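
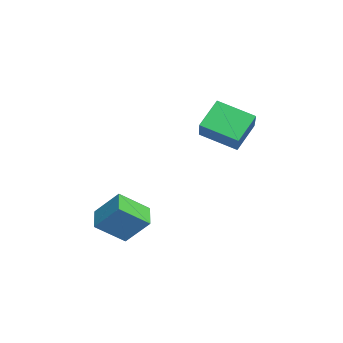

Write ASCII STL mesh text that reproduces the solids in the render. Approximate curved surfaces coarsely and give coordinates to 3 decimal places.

solid 
facet normal -0.956 0.041 0.289
outer loop
vertex 2.223 -3.047 -0.963
vertex 1.956 -1.659 -2.045
vertex 1.79 -4.128 -2.242
endloop
endfacet
facet normal 0.150 -0.780 0.608
outer loop
vertex 3.024 -4.181 -2.615
vertex 2.223 -3.047 -0.963
vertex 1.79 -4.128 -2.242
endloop
endfacet
facet normal -0.957 0.041 0.289
outer loop
vertex 1.79 -4.128 -2.242
vertex 1.956 -1.659 -2.045
vertex 1.523 -2.74 -3.325
endloop
endfacet
facet normal -0.250 -0.625 -0.739
outer loop
vertex 1.523 -2.74 -3.325
vertex 3.024 -4.181 -2.615
vertex 1.79 -4.128 -2.242
endloop
endfacet
facet normal 0.250 0.625 0.740
outer loop
vertex 2.223 -3.047 -0.963
vertex 3.19 -1.712 -2.418
vertex 1.956 -1.659 -2.045
endloop
endfacet
facet normal 0.150 -0.780 0.608
outer loop
vertex 3.457 -3.1 -1.335
vertex 2.223 -3.047 -0.963
vertex 3.024 -4.181 -2.615
endloop
endfacet
facet normal 0.250 0.625 0.740
outer loop
vertex 3.457 -3.1 -1.335
vertex 3.19 -1.712 -2.418
vertex 2.223 -3.047 -0.963
endloop
endfacet
facet normal -0.150 0.780 -0.608
outer loop
vertex 1.956 -1.659 -2.045
vertex 3.19 -1.712 -2.418
vertex 1.523 -2.74 -3.325
endloop
endfacet
facet normal -0.250 -0.625 -0.740
outer loop
vertex 2.757 -2.793 -3.697
vertex 3.024 -4.181 -2.615
vertex 1.523 -2.74 -3.325
endloop
endfacet
facet normal -0.150 0.780 -0.608
outer loop
vertex 1.523 -2.74 -3.325
vertex 3.19 -1.712 -2.418
vertex 2.757 -2.793 -3.697
endloop
endfacet
facet normal 0.957 -0.041 -0.289
outer loop
vertex 2.757 -2.793 -3.697
vertex 3.457 -3.1 -1.335
vertex 3.024 -4.181 -2.615
endloop
endfacet
facet normal 0.956 -0.041 -0.289
outer loop
vertex 3.19 -1.712 -2.418
vertex 3.457 -3.1 -1.335
vertex 2.757 -2.793 -3.697
endloop
endfacet
facet normal -0.501 0.514 0.696
outer loop
vertex -0.795 1.571 3.485
vertex -0.084 3.283 2.734
vertex -2.388 1.691 2.25
endloop
endfacet
facet normal -0.356 -0.856 0.376
outer loop
vertex -1.536 0.817 1.066
vertex -0.795 1.571 3.485
vertex -2.388 1.691 2.25
endloop
endfacet
facet normal -0.501 0.514 0.696
outer loop
vertex -2.388 1.691 2.25
vertex -0.084 3.283 2.734
vertex -1.677 3.402 1.498
endloop
endfacet
facet normal -0.789 0.059 -0.611
outer loop
vertex -1.677 3.402 1.498
vertex -1.536 0.817 1.066
vertex -2.388 1.691 2.25
endloop
endfacet
facet normal 0.789 -0.059 0.612
outer loop
vertex -0.795 1.571 3.485
vertex 0.768 2.409 1.55
vertex -0.084 3.283 2.734
endloop
endfacet
facet normal -0.355 -0.856 0.376
outer loop
vertex 0.057 0.698 2.302
vertex -0.795 1.571 3.485
vertex -1.536 0.817 1.066
endloop
endfacet
facet normal 0.789 -0.059 0.612
outer loop
vertex 0.057 0.698 2.302
vertex 0.768 2.409 1.55
vertex -0.795 1.571 3.485
endloop
endfacet
facet normal 0.356 0.856 -0.376
outer loop
vertex -0.084 3.283 2.734
vertex 0.768 2.409 1.55
vertex -1.677 3.402 1.498
endloop
endfacet
facet normal -0.789 0.059 -0.612
outer loop
vertex -0.825 2.529 0.315
vertex -1.536 0.817 1.066
vertex -1.677 3.402 1.498
endloop
endfacet
facet normal 0.356 0.856 -0.376
outer loop
vertex -1.677 3.402 1.498
vertex 0.768 2.409 1.55
vertex -0.825 2.529 0.315
endloop
endfacet
facet normal 0.502 -0.514 -0.696
outer loop
vertex -0.825 2.529 0.315
vertex 0.057 0.698 2.302
vertex -1.536 0.817 1.066
endloop
endfacet
facet normal 0.501 -0.514 -0.696
outer loop
vertex 0.768 2.409 1.55
vertex 0.057 0.698 2.302
vertex -0.825 2.529 0.315
endloop
endfacet

endsolid


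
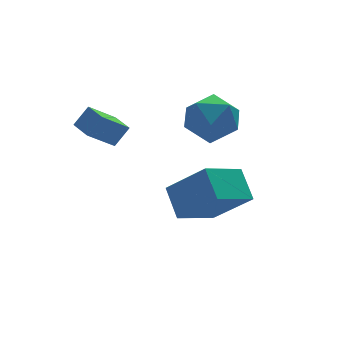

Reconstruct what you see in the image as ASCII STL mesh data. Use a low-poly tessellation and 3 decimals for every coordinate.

solid 
facet normal -0.625 -0.084 -0.776
outer loop
vertex -4.316 -0.512 -0.858
vertex -4.423 0.402 -0.871
vertex -3.382 -0.413 -1.621
endloop
endfacet
facet normal 0.117 -0.993 0.014
outer loop
vertex -2.857 -0.342 -0.969
vertex -4.316 -0.512 -0.858
vertex -3.382 -0.413 -1.621
endloop
endfacet
facet normal -0.625 -0.085 -0.776
outer loop
vertex -3.382 -0.413 -1.621
vertex -4.423 0.402 -0.871
vertex -3.49 0.5 -1.634
endloop
endfacet
facet normal 0.772 0.082 -0.630
outer loop
vertex -3.49 0.5 -1.634
vertex -2.857 -0.342 -0.969
vertex -3.382 -0.413 -1.621
endloop
endfacet
facet normal -0.772 -0.081 0.630
outer loop
vertex -4.316 -0.512 -0.858
vertex -3.898 0.473 -0.219
vertex -4.423 0.402 -0.871
endloop
endfacet
facet normal 0.117 -0.993 0.015
outer loop
vertex -3.79 -0.44 -0.206
vertex -4.316 -0.512 -0.858
vertex -2.857 -0.342 -0.969
endloop
endfacet
facet normal -0.771 -0.082 0.631
outer loop
vertex -3.79 -0.44 -0.206
vertex -3.898 0.473 -0.219
vertex -4.316 -0.512 -0.858
endloop
endfacet
facet normal -0.116 0.993 -0.015
outer loop
vertex -4.423 0.402 -0.871
vertex -3.898 0.473 -0.219
vertex -3.49 0.5 -1.634
endloop
endfacet
facet normal 0.771 0.081 -0.631
outer loop
vertex -2.964 0.572 -0.982
vertex -2.857 -0.342 -0.969
vertex -3.49 0.5 -1.634
endloop
endfacet
facet normal -0.117 0.993 -0.015
outer loop
vertex -3.49 0.5 -1.634
vertex -3.898 0.473 -0.219
vertex -2.964 0.572 -0.982
endloop
endfacet
facet normal 0.625 0.084 0.776
outer loop
vertex -2.964 0.572 -0.982
vertex -3.79 -0.44 -0.206
vertex -2.857 -0.342 -0.969
endloop
endfacet
facet normal 0.625 0.085 0.776
outer loop
vertex -3.898 0.473 -0.219
vertex -3.79 -0.44 -0.206
vertex -2.964 0.572 -0.982
endloop
endfacet
facet normal 0.090 0.959 0.269
outer loop
vertex 0.183 0.138 -1.225
vertex -0.75 0.103 -0.789
vertex 0.086 -0.131 -0.235
endloop
endfacet
facet normal 0.728 0.640 0.245
outer loop
vertex 0.183 0.138 -1.225
vertex 0.086 -0.131 -0.235
vertex 0.741 -0.641 -0.847
endloop
endfacet
facet normal 0.823 0.388 -0.415
outer loop
vertex 0.183 0.138 -1.225
vertex 0.741 -0.641 -0.847
vertex 0.309 -0.722 -1.779
endloop
endfacet
facet normal 0.243 0.550 -0.799
outer loop
vertex 0.183 0.138 -1.225
vertex 0.309 -0.722 -1.779
vertex -0.613 -0.262 -1.743
endloop
endfacet
facet normal -0.209 0.903 -0.376
outer loop
vertex 0.183 0.138 -1.225
vertex -0.613 -0.262 -1.743
vertex -0.75 0.103 -0.789
endloop
endfacet
facet normal 0.715 0.086 0.694
outer loop
vertex 0.741 -0.641 -0.847
vertex 0.086 -0.131 -0.235
vertex 0.153 -1.158 -0.177
endloop
endfacet
facet normal -0.318 0.601 0.733
outer loop
vertex 0.086 -0.131 -0.235
vertex -0.75 0.103 -0.789
vertex -0.769 -0.698 -0.141
endloop
endfacet
facet normal -0.802 0.510 -0.310
outer loop
vertex -0.75 0.103 -0.789
vertex -0.613 -0.262 -1.743
vertex -1.201 -0.779 -1.073
endloop
endfacet
facet normal -0.069 -0.061 -0.996
outer loop
vertex -0.613 -0.262 -1.743
vertex 0.309 -0.722 -1.779
vertex -0.546 -1.289 -1.685
endloop
endfacet
facet normal 0.869 -0.324 -0.375
outer loop
vertex 0.309 -0.722 -1.779
vertex 0.741 -0.641 -0.847
vertex 0.29 -1.523 -1.131
endloop
endfacet
facet normal -0.243 -0.550 0.799
outer loop
vertex -0.643 -1.558 -0.695
vertex 0.153 -1.158 -0.177
vertex -0.769 -0.698 -0.141
endloop
endfacet
facet normal -0.823 -0.388 0.415
outer loop
vertex -0.643 -1.558 -0.695
vertex -0.769 -0.698 -0.141
vertex -1.201 -0.779 -1.073
endloop
endfacet
facet normal -0.728 -0.640 -0.245
outer loop
vertex -0.643 -1.558 -0.695
vertex -1.201 -0.779 -1.073
vertex -0.546 -1.289 -1.685
endloop
endfacet
facet normal -0.090 -0.959 -0.269
outer loop
vertex -0.643 -1.558 -0.695
vertex -0.546 -1.289 -1.685
vertex 0.29 -1.523 -1.131
endloop
endfacet
facet normal 0.209 -0.903 0.376
outer loop
vertex -0.643 -1.558 -0.695
vertex 0.29 -1.523 -1.131
vertex 0.153 -1.158 -0.177
endloop
endfacet
facet normal 0.069 0.061 0.996
outer loop
vertex -0.769 -0.698 -0.141
vertex 0.153 -1.158 -0.177
vertex 0.086 -0.131 -0.235
endloop
endfacet
facet normal -0.869 0.324 0.375
outer loop
vertex -1.201 -0.779 -1.073
vertex -0.769 -0.698 -0.141
vertex -0.75 0.103 -0.789
endloop
endfacet
facet normal -0.715 -0.086 -0.694
outer loop
vertex -0.546 -1.289 -1.685
vertex -1.201 -0.779 -1.073
vertex -0.613 -0.262 -1.743
endloop
endfacet
facet normal 0.318 -0.601 -0.733
outer loop
vertex 0.29 -1.523 -1.131
vertex -0.546 -1.289 -1.685
vertex 0.309 -0.722 -1.779
endloop
endfacet
facet normal 0.802 -0.510 0.310
outer loop
vertex 0.153 -1.158 -0.177
vertex 0.29 -1.523 -1.131
vertex 0.741 -0.641 -0.847
endloop
endfacet
facet normal -0.487 0.540 -0.686
outer loop
vertex -2.287 -1.876 -2.945
vertex -0.882 -1.435 -3.596
vertex -2.325 -2.863 -3.694
endloop
endfacet
facet normal -0.873 -0.273 0.405
outer loop
vertex -1.438 -3.845 -2.444
vertex -2.287 -1.876 -2.945
vertex -2.325 -2.863 -3.694
endloop
endfacet
facet normal -0.487 0.539 -0.687
outer loop
vertex -2.325 -2.863 -3.694
vertex -0.882 -1.435 -3.596
vertex -0.92 -2.423 -4.345
endloop
endfacet
facet normal -0.030 -0.796 -0.604
outer loop
vertex -0.92 -2.423 -4.345
vertex -1.438 -3.845 -2.444
vertex -2.325 -2.863 -3.694
endloop
endfacet
facet normal 0.030 0.796 0.604
outer loop
vertex -2.287 -1.876 -2.945
vertex 0.005 -2.417 -2.346
vertex -0.882 -1.435 -3.596
endloop
endfacet
facet normal -0.873 -0.273 0.405
outer loop
vertex -1.4 -2.857 -1.695
vertex -2.287 -1.876 -2.945
vertex -1.438 -3.845 -2.444
endloop
endfacet
facet normal 0.030 0.797 0.604
outer loop
vertex -1.4 -2.857 -1.695
vertex 0.005 -2.417 -2.346
vertex -2.287 -1.876 -2.945
endloop
endfacet
facet normal 0.873 0.273 -0.405
outer loop
vertex -0.882 -1.435 -3.596
vertex 0.005 -2.417 -2.346
vertex -0.92 -2.423 -4.345
endloop
endfacet
facet normal -0.030 -0.796 -0.604
outer loop
vertex -0.033 -3.404 -3.095
vertex -1.438 -3.845 -2.444
vertex -0.92 -2.423 -4.345
endloop
endfacet
facet normal 0.873 0.273 -0.405
outer loop
vertex -0.92 -2.423 -4.345
vertex 0.005 -2.417 -2.346
vertex -0.033 -3.404 -3.095
endloop
endfacet
facet normal 0.487 -0.539 0.687
outer loop
vertex -0.033 -3.404 -3.095
vertex -1.4 -2.857 -1.695
vertex -1.438 -3.845 -2.444
endloop
endfacet
facet normal 0.487 -0.540 0.687
outer loop
vertex 0.005 -2.417 -2.346
vertex -1.4 -2.857 -1.695
vertex -0.033 -3.404 -3.095
endloop
endfacet

endsolid


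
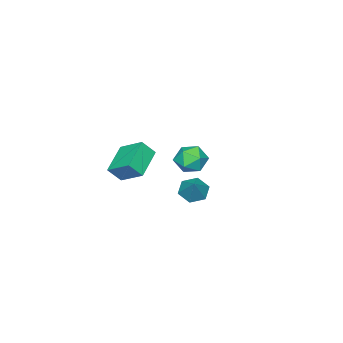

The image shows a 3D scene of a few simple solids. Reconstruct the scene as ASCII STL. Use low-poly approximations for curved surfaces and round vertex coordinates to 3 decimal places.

solid 
facet normal -0.551 -0.419 -0.722
outer loop
vertex 3.733 3.508 -0.541
vertex 3.144 3.324 0.015
vertex 3.122 4.049 -0.389
endloop
endfacet
facet normal 0.592 0.751 -0.292
outer loop
vertex 3.733 3.508 -0.541
vertex 3.122 4.049 -0.389
vertex 3.976 3.956 1.105
endloop
endfacet
facet normal -0.551 -0.419 -0.722
outer loop
vertex 3.122 4.049 -0.389
vertex 3.144 3.324 0.015
vertex 2.534 3.865 0.167
endloop
endfacet
facet normal -0.161 0.975 0.153
outer loop
vertex 3.122 4.049 -0.389
vertex 2.534 3.865 0.167
vertex 3.976 3.956 1.105
endloop
endfacet
facet normal -0.551 -0.418 -0.723
outer loop
vertex 2.534 3.865 0.167
vertex 3.144 3.324 0.015
vertex 2.555 3.14 0.57
endloop
endfacet
facet normal -0.516 0.405 0.755
outer loop
vertex 2.534 3.865 0.167
vertex 2.555 3.14 0.57
vertex 3.976 3.956 1.105
endloop
endfacet
facet normal -0.550 -0.418 -0.723
outer loop
vertex 2.555 3.14 0.57
vertex 3.144 3.324 0.015
vertex 3.166 2.599 0.418
endloop
endfacet
facet normal -0.119 -0.391 0.913
outer loop
vertex 2.555 3.14 0.57
vertex 3.166 2.599 0.418
vertex 3.976 3.956 1.105
endloop
endfacet
facet normal -0.551 -0.418 -0.722
outer loop
vertex 3.166 2.599 0.418
vertex 3.144 3.324 0.015
vertex 3.755 2.783 -0.138
endloop
endfacet
facet normal 0.634 -0.615 0.468
outer loop
vertex 3.166 2.599 0.418
vertex 3.755 2.783 -0.138
vertex 3.976 3.956 1.105
endloop
endfacet
facet normal -0.551 -0.418 -0.722
outer loop
vertex 3.755 2.783 -0.138
vertex 3.144 3.324 0.015
vertex 3.733 3.508 -0.541
endloop
endfacet
facet normal 0.990 -0.044 -0.134
outer loop
vertex 3.755 2.783 -0.138
vertex 3.733 3.508 -0.541
vertex 3.976 3.956 1.105
endloop
endfacet
facet normal -0.884 -0.251 0.395
outer loop
vertex -1.224 -3.415 -0.774
vertex -1.767 -2.891 -1.655
vertex -1.203 -4.904 -1.674
endloop
endfacet
facet normal 0.469 -0.452 0.759
outer loop
vertex 0.607 -4.389 -2.485
vertex -1.224 -3.415 -0.774
vertex -1.203 -4.904 -1.674
endloop
endfacet
facet normal -0.883 -0.251 0.396
outer loop
vertex -1.203 -4.904 -1.674
vertex -1.767 -2.891 -1.655
vertex -1.747 -4.38 -2.554
endloop
endfacet
facet normal 0.012 -0.856 -0.517
outer loop
vertex -1.747 -4.38 -2.554
vertex 0.607 -4.389 -2.485
vertex -1.203 -4.904 -1.674
endloop
endfacet
facet normal -0.012 0.856 0.517
outer loop
vertex -1.224 -3.415 -0.774
vertex 0.043 -2.376 -2.466
vertex -1.767 -2.891 -1.655
endloop
endfacet
facet normal 0.469 -0.452 0.759
outer loop
vertex 0.587 -2.9 -1.586
vertex -1.224 -3.415 -0.774
vertex 0.607 -4.389 -2.485
endloop
endfacet
facet normal -0.012 0.856 0.517
outer loop
vertex 0.587 -2.9 -1.586
vertex 0.043 -2.376 -2.466
vertex -1.224 -3.415 -0.774
endloop
endfacet
facet normal -0.469 0.452 -0.759
outer loop
vertex -1.767 -2.891 -1.655
vertex 0.043 -2.376 -2.466
vertex -1.747 -4.38 -2.554
endloop
endfacet
facet normal 0.012 -0.856 -0.517
outer loop
vertex 0.064 -3.865 -3.366
vertex 0.607 -4.389 -2.485
vertex -1.747 -4.38 -2.554
endloop
endfacet
facet normal -0.469 0.452 -0.759
outer loop
vertex -1.747 -4.38 -2.554
vertex 0.043 -2.376 -2.466
vertex 0.064 -3.865 -3.366
endloop
endfacet
facet normal 0.884 0.251 -0.396
outer loop
vertex 0.064 -3.865 -3.366
vertex 0.587 -2.9 -1.586
vertex 0.607 -4.389 -2.485
endloop
endfacet
facet normal 0.883 0.252 -0.396
outer loop
vertex 0.043 -2.376 -2.466
vertex 0.587 -2.9 -1.586
vertex 0.064 -3.865 -3.366
endloop
endfacet
facet normal -0.867 0.282 0.411
outer loop
vertex -4.693 -2.188 -2.692
vertex -4.166 -1.749 -1.882
vertex -4.388 -1.173 -2.745
endloop
endfacet
facet normal -0.918 0.260 -0.299
outer loop
vertex -4.693 -2.188 -2.692
vertex -4.388 -1.173 -2.745
vertex -4.289 -1.802 -3.595
endloop
endfacet
facet normal -0.759 -0.403 -0.512
outer loop
vertex -4.693 -2.188 -2.692
vertex -4.289 -1.802 -3.595
vertex -4.005 -2.768 -3.256
endloop
endfacet
facet normal -0.610 -0.790 0.068
outer loop
vertex -4.693 -2.188 -2.692
vertex -4.005 -2.768 -3.256
vertex -3.929 -2.735 -2.198
endloop
endfacet
facet normal -0.676 -0.367 0.639
outer loop
vertex -4.693 -2.188 -2.692
vertex -3.929 -2.735 -2.198
vertex -4.166 -1.749 -1.882
endloop
endfacet
facet normal -0.426 0.703 -0.570
outer loop
vertex -4.289 -1.802 -3.595
vertex -4.388 -1.173 -2.745
vertex -3.511 -1.125 -3.342
endloop
endfacet
facet normal -0.344 0.738 0.581
outer loop
vertex -4.388 -1.173 -2.745
vertex -4.166 -1.749 -1.882
vertex -3.435 -1.092 -2.284
endloop
endfacet
facet normal -0.036 -0.313 0.949
outer loop
vertex -4.166 -1.749 -1.882
vertex -3.929 -2.735 -2.198
vertex -3.151 -2.058 -1.945
endloop
endfacet
facet normal 0.072 -0.997 0.026
outer loop
vertex -3.929 -2.735 -2.198
vertex -4.005 -2.768 -3.256
vertex -3.052 -2.687 -2.795
endloop
endfacet
facet normal -0.169 -0.370 -0.913
outer loop
vertex -4.005 -2.768 -3.256
vertex -4.289 -1.802 -3.595
vertex -3.274 -2.111 -3.658
endloop
endfacet
facet normal 0.610 0.790 -0.068
outer loop
vertex -2.747 -1.672 -2.848
vertex -3.511 -1.125 -3.342
vertex -3.435 -1.092 -2.284
endloop
endfacet
facet normal 0.759 0.403 0.512
outer loop
vertex -2.747 -1.672 -2.848
vertex -3.435 -1.092 -2.284
vertex -3.151 -2.058 -1.945
endloop
endfacet
facet normal 0.918 -0.260 0.299
outer loop
vertex -2.747 -1.672 -2.848
vertex -3.151 -2.058 -1.945
vertex -3.052 -2.687 -2.795
endloop
endfacet
facet normal 0.867 -0.282 -0.411
outer loop
vertex -2.747 -1.672 -2.848
vertex -3.052 -2.687 -2.795
vertex -3.274 -2.111 -3.658
endloop
endfacet
facet normal 0.676 0.367 -0.639
outer loop
vertex -2.747 -1.672 -2.848
vertex -3.274 -2.111 -3.658
vertex -3.511 -1.125 -3.342
endloop
endfacet
facet normal -0.072 0.997 -0.026
outer loop
vertex -3.435 -1.092 -2.284
vertex -3.511 -1.125 -3.342
vertex -4.388 -1.173 -2.745
endloop
endfacet
facet normal 0.169 0.370 0.913
outer loop
vertex -3.151 -2.058 -1.945
vertex -3.435 -1.092 -2.284
vertex -4.166 -1.749 -1.882
endloop
endfacet
facet normal 0.426 -0.703 0.570
outer loop
vertex -3.052 -2.687 -2.795
vertex -3.151 -2.058 -1.945
vertex -3.929 -2.735 -2.198
endloop
endfacet
facet normal 0.344 -0.738 -0.581
outer loop
vertex -3.274 -2.111 -3.658
vertex -3.052 -2.687 -2.795
vertex -4.005 -2.768 -3.256
endloop
endfacet
facet normal 0.036 0.313 -0.949
outer loop
vertex -3.511 -1.125 -3.342
vertex -3.274 -2.111 -3.658
vertex -4.289 -1.802 -3.595
endloop
endfacet

endsolid


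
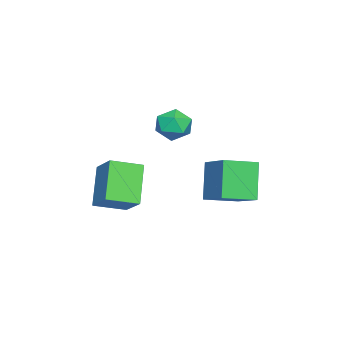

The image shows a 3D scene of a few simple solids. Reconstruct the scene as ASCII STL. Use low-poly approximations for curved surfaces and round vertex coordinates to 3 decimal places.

solid 
facet normal -0.576 -0.579 -0.578
outer loop
vertex -1.139 -4.516 -0.233
vertex -1.912 -3.317 -0.664
vertex 0.182 -4.237 -1.829
endloop
endfacet
facet normal 0.519 -0.805 0.289
outer loop
vertex 1.092 -3.323 -0.916
vertex -1.139 -4.516 -0.233
vertex 0.182 -4.237 -1.829
endloop
endfacet
facet normal -0.576 -0.578 -0.578
outer loop
vertex 0.182 -4.237 -1.829
vertex -1.912 -3.317 -0.664
vertex -0.591 -3.038 -2.259
endloop
endfacet
facet normal 0.632 0.134 -0.763
outer loop
vertex -0.591 -3.038 -2.259
vertex 1.092 -3.323 -0.916
vertex 0.182 -4.237 -1.829
endloop
endfacet
facet normal -0.632 -0.133 0.763
outer loop
vertex -1.139 -4.516 -0.233
vertex -1.002 -2.403 0.249
vertex -1.912 -3.317 -0.664
endloop
endfacet
facet normal 0.519 -0.805 0.289
outer loop
vertex -0.229 -3.602 0.679
vertex -1.139 -4.516 -0.233
vertex 1.092 -3.323 -0.916
endloop
endfacet
facet normal -0.632 -0.133 0.764
outer loop
vertex -0.229 -3.602 0.679
vertex -1.002 -2.403 0.249
vertex -1.139 -4.516 -0.233
endloop
endfacet
facet normal -0.519 0.805 -0.289
outer loop
vertex -1.912 -3.317 -0.664
vertex -1.002 -2.403 0.249
vertex -0.591 -3.038 -2.259
endloop
endfacet
facet normal 0.632 0.133 -0.764
outer loop
vertex 0.319 -2.124 -1.347
vertex 1.092 -3.323 -0.916
vertex -0.591 -3.038 -2.259
endloop
endfacet
facet normal -0.519 0.805 -0.289
outer loop
vertex -0.591 -3.038 -2.259
vertex -1.002 -2.403 0.249
vertex 0.319 -2.124 -1.347
endloop
endfacet
facet normal 0.575 0.579 0.578
outer loop
vertex 0.319 -2.124 -1.347
vertex -0.229 -3.602 0.679
vertex 1.092 -3.323 -0.916
endloop
endfacet
facet normal 0.576 0.578 0.578
outer loop
vertex -1.002 -2.403 0.249
vertex -0.229 -3.602 0.679
vertex 0.319 -2.124 -1.347
endloop
endfacet
facet normal -0.584 0.780 -0.222
outer loop
vertex -3.497 0.95 -0.334
vertex -2.265 2.107 0.49
vertex -2.559 1.166 -2.041
endloop
endfacet
facet normal -0.655 -0.616 -0.438
outer loop
vertex -1.635 -0.067 -1.69
vertex -3.497 0.95 -0.334
vertex -2.559 1.166 -2.041
endloop
endfacet
facet normal -0.584 0.780 -0.222
outer loop
vertex -2.559 1.166 -2.041
vertex -2.265 2.107 0.49
vertex -1.327 2.323 -1.217
endloop
endfacet
facet normal 0.479 0.111 -0.871
outer loop
vertex -1.327 2.323 -1.217
vertex -1.635 -0.067 -1.69
vertex -2.559 1.166 -2.041
endloop
endfacet
facet normal -0.479 -0.111 0.871
outer loop
vertex -3.497 0.95 -0.334
vertex -1.341 0.874 0.841
vertex -2.265 2.107 0.49
endloop
endfacet
facet normal -0.655 -0.616 -0.438
outer loop
vertex -2.573 -0.283 0.017
vertex -3.497 0.95 -0.334
vertex -1.635 -0.067 -1.69
endloop
endfacet
facet normal -0.479 -0.111 0.871
outer loop
vertex -2.573 -0.283 0.017
vertex -1.341 0.874 0.841
vertex -3.497 0.95 -0.334
endloop
endfacet
facet normal 0.655 0.616 0.438
outer loop
vertex -2.265 2.107 0.49
vertex -1.341 0.874 0.841
vertex -1.327 2.323 -1.217
endloop
endfacet
facet normal 0.479 0.111 -0.871
outer loop
vertex -0.403 1.09 -0.866
vertex -1.635 -0.067 -1.69
vertex -1.327 2.323 -1.217
endloop
endfacet
facet normal 0.655 0.616 0.438
outer loop
vertex -1.327 2.323 -1.217
vertex -1.341 0.874 0.841
vertex -0.403 1.09 -0.866
endloop
endfacet
facet normal 0.584 -0.780 0.222
outer loop
vertex -0.403 1.09 -0.866
vertex -2.573 -0.283 0.017
vertex -1.635 -0.067 -1.69
endloop
endfacet
facet normal 0.584 -0.780 0.222
outer loop
vertex -1.341 0.874 0.841
vertex -2.573 -0.283 0.017
vertex -0.403 1.09 -0.866
endloop
endfacet
facet normal -0.573 0.819 -0.032
outer loop
vertex -2.953 -1.048 1.434
vertex -3.525 -1.426 2.007
vertex -2.843 -0.937 2.314
endloop
endfacet
facet normal 0.112 0.984 -0.138
outer loop
vertex -2.953 -1.048 1.434
vertex -2.843 -0.937 2.314
vertex -2.135 -1.091 1.791
endloop
endfacet
facet normal 0.341 0.619 -0.707
outer loop
vertex -2.953 -1.048 1.434
vertex -2.135 -1.091 1.791
vertex -2.379 -1.676 1.161
endloop
endfacet
facet normal -0.203 0.228 -0.952
outer loop
vertex -2.953 -1.048 1.434
vertex -2.379 -1.676 1.161
vertex -3.239 -1.883 1.295
endloop
endfacet
facet normal -0.768 0.352 -0.535
outer loop
vertex -2.953 -1.048 1.434
vertex -3.239 -1.883 1.295
vertex -3.525 -1.426 2.007
endloop
endfacet
facet normal 0.484 0.762 0.430
outer loop
vertex -2.135 -1.091 1.791
vertex -2.843 -0.937 2.314
vertex -2.201 -1.497 2.585
endloop
endfacet
facet normal -0.626 0.496 0.602
outer loop
vertex -2.843 -0.937 2.314
vertex -3.525 -1.426 2.007
vertex -3.061 -1.704 2.719
endloop
endfacet
facet normal -0.942 -0.260 -0.211
outer loop
vertex -3.525 -1.426 2.007
vertex -3.239 -1.883 1.295
vertex -3.305 -2.289 2.089
endloop
endfacet
facet normal -0.027 -0.461 -0.887
outer loop
vertex -3.239 -1.883 1.295
vertex -2.379 -1.676 1.161
vertex -2.597 -2.443 1.566
endloop
endfacet
facet normal 0.855 0.171 -0.490
outer loop
vertex -2.379 -1.676 1.161
vertex -2.135 -1.091 1.791
vertex -1.915 -1.954 1.873
endloop
endfacet
facet normal 0.203 -0.228 0.952
outer loop
vertex -2.487 -2.332 2.446
vertex -2.201 -1.497 2.585
vertex -3.061 -1.704 2.719
endloop
endfacet
facet normal -0.341 -0.619 0.707
outer loop
vertex -2.487 -2.332 2.446
vertex -3.061 -1.704 2.719
vertex -3.305 -2.289 2.089
endloop
endfacet
facet normal -0.112 -0.984 0.138
outer loop
vertex -2.487 -2.332 2.446
vertex -3.305 -2.289 2.089
vertex -2.597 -2.443 1.566
endloop
endfacet
facet normal 0.573 -0.819 0.032
outer loop
vertex -2.487 -2.332 2.446
vertex -2.597 -2.443 1.566
vertex -1.915 -1.954 1.873
endloop
endfacet
facet normal 0.768 -0.352 0.535
outer loop
vertex -2.487 -2.332 2.446
vertex -1.915 -1.954 1.873
vertex -2.201 -1.497 2.585
endloop
endfacet
facet normal 0.027 0.461 0.887
outer loop
vertex -3.061 -1.704 2.719
vertex -2.201 -1.497 2.585
vertex -2.843 -0.937 2.314
endloop
endfacet
facet normal -0.855 -0.171 0.490
outer loop
vertex -3.305 -2.289 2.089
vertex -3.061 -1.704 2.719
vertex -3.525 -1.426 2.007
endloop
endfacet
facet normal -0.484 -0.762 -0.430
outer loop
vertex -2.597 -2.443 1.566
vertex -3.305 -2.289 2.089
vertex -3.239 -1.883 1.295
endloop
endfacet
facet normal 0.626 -0.496 -0.602
outer loop
vertex -1.915 -1.954 1.873
vertex -2.597 -2.443 1.566
vertex -2.379 -1.676 1.161
endloop
endfacet
facet normal 0.942 0.260 0.211
outer loop
vertex -2.201 -1.497 2.585
vertex -1.915 -1.954 1.873
vertex -2.135 -1.091 1.791
endloop
endfacet

endsolid


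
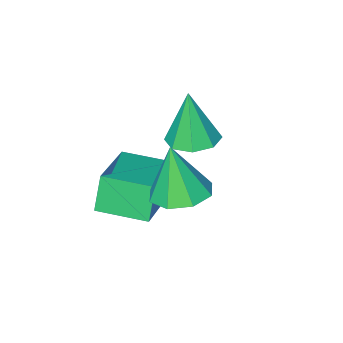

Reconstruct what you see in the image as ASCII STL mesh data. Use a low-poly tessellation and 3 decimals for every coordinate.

solid 
facet normal -0.002 0.134 -0.991
outer loop
vertex 1.622 -3.673 1.52
vertex 0.849 -3.773 1.508
vertex 1.324 -3.16 1.59
endloop
endfacet
facet normal 0.801 0.405 0.440
outer loop
vertex 1.622 -3.673 1.52
vertex 1.324 -3.16 1.59
vertex 0.851 -4.007 3.232
endloop
endfacet
facet normal -0.002 0.134 -0.991
outer loop
vertex 1.324 -3.16 1.59
vertex 0.849 -3.773 1.508
vertex 0.748 -3.007 1.612
endloop
endfacet
facet normal 0.240 0.833 0.499
outer loop
vertex 1.324 -3.16 1.59
vertex 0.748 -3.007 1.612
vertex 0.851 -4.007 3.232
endloop
endfacet
facet normal -0.002 0.134 -0.991
outer loop
vertex 0.748 -3.007 1.612
vertex 0.849 -3.773 1.508
vertex 0.23 -3.302 1.573
endloop
endfacet
facet normal -0.460 0.742 0.488
outer loop
vertex 0.748 -3.007 1.612
vertex 0.23 -3.302 1.573
vertex 0.851 -4.007 3.232
endloop
endfacet
facet normal -0.001 0.136 -0.991
outer loop
vertex 0.23 -3.302 1.573
vertex 0.849 -3.773 1.508
vertex 0.075 -3.873 1.495
endloop
endfacet
facet normal -0.892 0.186 0.413
outer loop
vertex 0.23 -3.302 1.573
vertex 0.075 -3.873 1.495
vertex 0.851 -4.007 3.232
endloop
endfacet
facet normal -0.001 0.135 -0.991
outer loop
vertex 0.075 -3.873 1.495
vertex 0.849 -3.773 1.508
vertex 0.373 -4.386 1.425
endloop
endfacet
facet normal -0.800 -0.508 0.318
outer loop
vertex 0.075 -3.873 1.495
vertex 0.373 -4.386 1.425
vertex 0.851 -4.007 3.232
endloop
endfacet
facet normal -0.000 0.134 -0.991
outer loop
vertex 0.373 -4.386 1.425
vertex 0.849 -3.773 1.508
vertex 0.95 -4.539 1.404
endloop
endfacet
facet normal -0.239 -0.936 0.259
outer loop
vertex 0.373 -4.386 1.425
vertex 0.95 -4.539 1.404
vertex 0.851 -4.007 3.232
endloop
endfacet
facet normal -0.002 0.134 -0.991
outer loop
vertex 0.95 -4.539 1.404
vertex 0.849 -3.773 1.508
vertex 1.467 -4.244 1.443
endloop
endfacet
facet normal 0.462 -0.845 0.271
outer loop
vertex 0.95 -4.539 1.404
vertex 1.467 -4.244 1.443
vertex 0.851 -4.007 3.232
endloop
endfacet
facet normal -0.002 0.134 -0.991
outer loop
vertex 1.467 -4.244 1.443
vertex 0.849 -3.773 1.508
vertex 1.622 -3.673 1.52
endloop
endfacet
facet normal 0.893 -0.289 0.346
outer loop
vertex 1.467 -4.244 1.443
vertex 1.622 -3.673 1.52
vertex 0.851 -4.007 3.232
endloop
endfacet
facet normal -0.049 0.209 -0.977
outer loop
vertex 3.42 -2.109 1.93
vertex 2.99 -1.397 2.104
vertex 3.812 -1.598 2.02
endloop
endfacet
facet normal 0.740 -0.615 0.271
outer loop
vertex 3.42 -2.109 1.93
vertex 3.812 -1.598 2.02
vertex 3.07 -1.743 3.716
endloop
endfacet
facet normal -0.048 0.210 -0.976
outer loop
vertex 3.812 -1.598 2.02
vertex 2.99 -1.397 2.104
vertex 3.722 -0.969 2.16
endloop
endfacet
facet normal 0.914 0.041 0.403
outer loop
vertex 3.812 -1.598 2.02
vertex 3.722 -0.969 2.16
vertex 3.07 -1.743 3.716
endloop
endfacet
facet normal -0.048 0.210 -0.977
outer loop
vertex 3.722 -0.969 2.16
vertex 2.99 -1.397 2.104
vertex 3.204 -0.59 2.267
endloop
endfacet
facet normal 0.566 0.619 0.545
outer loop
vertex 3.722 -0.969 2.16
vertex 3.204 -0.59 2.267
vertex 3.07 -1.743 3.716
endloop
endfacet
facet normal -0.049 0.210 -0.976
outer loop
vertex 3.204 -0.59 2.267
vertex 2.99 -1.397 2.104
vertex 2.56 -0.684 2.279
endloop
endfacet
facet normal -0.103 0.783 0.614
outer loop
vertex 3.204 -0.59 2.267
vertex 2.56 -0.684 2.279
vertex 3.07 -1.743 3.716
endloop
endfacet
facet normal -0.050 0.210 -0.977
outer loop
vertex 2.56 -0.684 2.279
vertex 2.99 -1.397 2.104
vertex 2.168 -1.196 2.189
endloop
endfacet
facet normal -0.698 0.435 0.568
outer loop
vertex 2.56 -0.684 2.279
vertex 2.168 -1.196 2.189
vertex 3.07 -1.743 3.716
endloop
endfacet
facet normal -0.050 0.210 -0.976
outer loop
vertex 2.168 -1.196 2.189
vertex 2.99 -1.397 2.104
vertex 2.258 -1.825 2.049
endloop
endfacet
facet normal -0.872 -0.222 0.436
outer loop
vertex 2.168 -1.196 2.189
vertex 2.258 -1.825 2.049
vertex 3.07 -1.743 3.716
endloop
endfacet
facet normal -0.049 0.209 -0.977
outer loop
vertex 2.258 -1.825 2.049
vertex 2.99 -1.397 2.104
vertex 2.776 -2.203 1.942
endloop
endfacet
facet normal -0.523 -0.800 0.294
outer loop
vertex 2.258 -1.825 2.049
vertex 2.776 -2.203 1.942
vertex 3.07 -1.743 3.716
endloop
endfacet
facet normal -0.049 0.209 -0.977
outer loop
vertex 2.776 -2.203 1.942
vertex 2.99 -1.397 2.104
vertex 3.42 -2.109 1.93
endloop
endfacet
facet normal 0.145 -0.963 0.226
outer loop
vertex 2.776 -2.203 1.942
vertex 3.42 -2.109 1.93
vertex 3.07 -1.743 3.716
endloop
endfacet
facet normal -0.617 0.785 -0.060
outer loop
vertex 1.458 -3.779 0.798
vertex 2.967 -2.542 1.458
vertex 1.8 -3.596 -0.327
endloop
endfacet
facet normal -0.733 -0.600 -0.320
outer loop
vertex 2.713 -4.758 -0.238
vertex 1.458 -3.779 0.798
vertex 1.8 -3.596 -0.327
endloop
endfacet
facet normal -0.616 0.785 -0.061
outer loop
vertex 1.8 -3.596 -0.327
vertex 2.967 -2.542 1.458
vertex 3.31 -2.36 0.333
endloop
endfacet
facet normal 0.288 0.154 -0.945
outer loop
vertex 3.31 -2.36 0.333
vertex 2.713 -4.758 -0.238
vertex 1.8 -3.596 -0.327
endloop
endfacet
facet normal -0.288 -0.154 0.945
outer loop
vertex 1.458 -3.779 0.798
vertex 3.88 -3.704 1.547
vertex 2.967 -2.542 1.458
endloop
endfacet
facet normal -0.733 -0.600 -0.321
outer loop
vertex 2.37 -4.94 0.887
vertex 1.458 -3.779 0.798
vertex 2.713 -4.758 -0.238
endloop
endfacet
facet normal -0.288 -0.153 0.945
outer loop
vertex 2.37 -4.94 0.887
vertex 3.88 -3.704 1.547
vertex 1.458 -3.779 0.798
endloop
endfacet
facet normal 0.733 0.600 0.321
outer loop
vertex 2.967 -2.542 1.458
vertex 3.88 -3.704 1.547
vertex 3.31 -2.36 0.333
endloop
endfacet
facet normal 0.288 0.153 -0.945
outer loop
vertex 4.222 -3.521 0.422
vertex 2.713 -4.758 -0.238
vertex 3.31 -2.36 0.333
endloop
endfacet
facet normal 0.733 0.600 0.320
outer loop
vertex 3.31 -2.36 0.333
vertex 3.88 -3.704 1.547
vertex 4.222 -3.521 0.422
endloop
endfacet
facet normal 0.617 -0.785 0.061
outer loop
vertex 4.222 -3.521 0.422
vertex 2.37 -4.94 0.887
vertex 2.713 -4.758 -0.238
endloop
endfacet
facet normal 0.617 -0.785 0.060
outer loop
vertex 3.88 -3.704 1.547
vertex 2.37 -4.94 0.887
vertex 4.222 -3.521 0.422
endloop
endfacet

endsolid


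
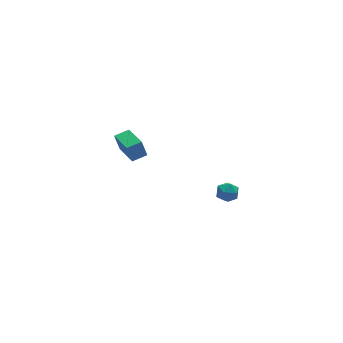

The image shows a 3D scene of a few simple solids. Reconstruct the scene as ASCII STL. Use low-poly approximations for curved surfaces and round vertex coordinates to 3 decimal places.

solid 
facet normal -0.796 0.605 -0.005
outer loop
vertex 2.153 -3.331 2.114
vertex 1.726 -3.892 2.236
vertex 2.001 -3.526 2.785
endloop
endfacet
facet normal -0.216 0.950 0.227
outer loop
vertex 2.153 -3.331 2.114
vertex 2.001 -3.526 2.785
vertex 2.667 -3.333 2.61
endloop
endfacet
facet normal 0.280 0.916 -0.286
outer loop
vertex 2.153 -3.331 2.114
vertex 2.667 -3.333 2.61
vertex 2.803 -3.58 1.953
endloop
endfacet
facet normal 0.005 0.552 -0.834
outer loop
vertex 2.153 -3.331 2.114
vertex 2.803 -3.58 1.953
vertex 2.221 -3.925 1.721
endloop
endfacet
facet normal -0.661 0.360 -0.658
outer loop
vertex 2.153 -3.331 2.114
vertex 2.221 -3.925 1.721
vertex 1.726 -3.892 2.236
endloop
endfacet
facet normal 0.035 0.602 0.798
outer loop
vertex 2.667 -3.333 2.61
vertex 2.001 -3.526 2.785
vertex 2.559 -3.895 3.039
endloop
endfacet
facet normal -0.905 0.043 0.424
outer loop
vertex 2.001 -3.526 2.785
vertex 1.726 -3.892 2.236
vertex 1.977 -4.24 2.807
endloop
endfacet
facet normal -0.686 -0.354 -0.636
outer loop
vertex 1.726 -3.892 2.236
vertex 2.221 -3.925 1.721
vertex 2.113 -4.487 2.15
endloop
endfacet
facet normal 0.391 -0.041 -0.919
outer loop
vertex 2.221 -3.925 1.721
vertex 2.803 -3.58 1.953
vertex 2.779 -4.294 1.975
endloop
endfacet
facet normal 0.836 0.548 -0.033
outer loop
vertex 2.803 -3.58 1.953
vertex 2.667 -3.333 2.61
vertex 3.054 -3.928 2.524
endloop
endfacet
facet normal -0.005 -0.552 0.834
outer loop
vertex 2.627 -4.489 2.646
vertex 2.559 -3.895 3.039
vertex 1.977 -4.24 2.807
endloop
endfacet
facet normal -0.280 -0.916 0.286
outer loop
vertex 2.627 -4.489 2.646
vertex 1.977 -4.24 2.807
vertex 2.113 -4.487 2.15
endloop
endfacet
facet normal 0.216 -0.950 -0.227
outer loop
vertex 2.627 -4.489 2.646
vertex 2.113 -4.487 2.15
vertex 2.779 -4.294 1.975
endloop
endfacet
facet normal 0.796 -0.605 0.005
outer loop
vertex 2.627 -4.489 2.646
vertex 2.779 -4.294 1.975
vertex 3.054 -3.928 2.524
endloop
endfacet
facet normal 0.661 -0.360 0.658
outer loop
vertex 2.627 -4.489 2.646
vertex 3.054 -3.928 2.524
vertex 2.559 -3.895 3.039
endloop
endfacet
facet normal -0.391 0.041 0.919
outer loop
vertex 1.977 -4.24 2.807
vertex 2.559 -3.895 3.039
vertex 2.001 -3.526 2.785
endloop
endfacet
facet normal -0.836 -0.548 0.033
outer loop
vertex 2.113 -4.487 2.15
vertex 1.977 -4.24 2.807
vertex 1.726 -3.892 2.236
endloop
endfacet
facet normal -0.035 -0.602 -0.798
outer loop
vertex 2.779 -4.294 1.975
vertex 2.113 -4.487 2.15
vertex 2.221 -3.925 1.721
endloop
endfacet
facet normal 0.905 -0.043 -0.424
outer loop
vertex 3.054 -3.928 2.524
vertex 2.779 -4.294 1.975
vertex 2.803 -3.58 1.953
endloop
endfacet
facet normal 0.686 0.354 0.636
outer loop
vertex 2.559 -3.895 3.039
vertex 3.054 -3.928 2.524
vertex 2.667 -3.333 2.61
endloop
endfacet
facet normal -0.978 0.010 -0.207
outer loop
vertex -0.332 2.992 1.85
vertex -0.236 4.844 1.486
vertex -0.103 2.765 0.756
endloop
endfacet
facet normal -0.050 -0.980 0.193
outer loop
vertex 0.836 2.756 0.954
vertex -0.332 2.992 1.85
vertex -0.103 2.765 0.756
endloop
endfacet
facet normal -0.979 0.010 -0.206
outer loop
vertex -0.103 2.765 0.756
vertex -0.236 4.844 1.486
vertex -0.008 4.618 0.392
endloop
endfacet
facet normal 0.200 -0.199 -0.959
outer loop
vertex -0.008 4.618 0.392
vertex 0.836 2.756 0.954
vertex -0.103 2.765 0.756
endloop
endfacet
facet normal -0.200 0.199 0.959
outer loop
vertex -0.332 2.992 1.85
vertex 0.703 4.835 1.684
vertex -0.236 4.844 1.486
endloop
endfacet
facet normal -0.051 -0.980 0.192
outer loop
vertex 0.608 2.982 2.048
vertex -0.332 2.992 1.85
vertex 0.836 2.756 0.954
endloop
endfacet
facet normal -0.200 0.199 0.959
outer loop
vertex 0.608 2.982 2.048
vertex 0.703 4.835 1.684
vertex -0.332 2.992 1.85
endloop
endfacet
facet normal 0.050 0.980 -0.192
outer loop
vertex -0.236 4.844 1.486
vertex 0.703 4.835 1.684
vertex -0.008 4.618 0.392
endloop
endfacet
facet normal 0.200 -0.199 -0.959
outer loop
vertex 0.932 4.608 0.59
vertex 0.836 2.756 0.954
vertex -0.008 4.618 0.392
endloop
endfacet
facet normal 0.051 0.980 -0.193
outer loop
vertex -0.008 4.618 0.392
vertex 0.703 4.835 1.684
vertex 0.932 4.608 0.59
endloop
endfacet
facet normal 0.978 -0.010 0.206
outer loop
vertex 0.932 4.608 0.59
vertex 0.608 2.982 2.048
vertex 0.836 2.756 0.954
endloop
endfacet
facet normal 0.978 -0.010 0.207
outer loop
vertex 0.703 4.835 1.684
vertex 0.608 2.982 2.048
vertex 0.932 4.608 0.59
endloop
endfacet

endsolid


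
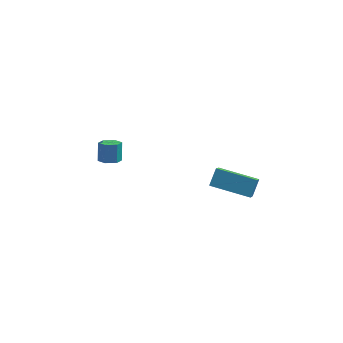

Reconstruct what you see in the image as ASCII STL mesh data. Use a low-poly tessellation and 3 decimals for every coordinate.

solid 
facet normal -0.967 0.181 0.181
outer loop
vertex 2.744 -2.972 2.299
vertex 2.982 -2.382 2.978
vertex 2.771 -1.814 1.284
endloop
endfacet
facet normal -0.256 -0.634 -0.730
outer loop
vertex 4.598 -2.158 0.942
vertex 2.744 -2.972 2.299
vertex 2.771 -1.814 1.284
endloop
endfacet
facet normal -0.967 0.182 0.181
outer loop
vertex 2.771 -1.814 1.284
vertex 2.982 -2.382 2.978
vertex 3.009 -1.225 1.963
endloop
endfacet
facet normal 0.018 0.752 -0.659
outer loop
vertex 3.009 -1.225 1.963
vertex 4.598 -2.158 0.942
vertex 2.771 -1.814 1.284
endloop
endfacet
facet normal -0.018 -0.752 0.659
outer loop
vertex 2.744 -2.972 2.299
vertex 4.809 -2.726 2.636
vertex 2.982 -2.382 2.978
endloop
endfacet
facet normal -0.256 -0.634 -0.730
outer loop
vertex 4.571 -3.315 1.957
vertex 2.744 -2.972 2.299
vertex 4.598 -2.158 0.942
endloop
endfacet
facet normal -0.018 -0.752 0.659
outer loop
vertex 4.571 -3.315 1.957
vertex 4.809 -2.726 2.636
vertex 2.744 -2.972 2.299
endloop
endfacet
facet normal 0.256 0.634 0.730
outer loop
vertex 2.982 -2.382 2.978
vertex 4.809 -2.726 2.636
vertex 3.009 -1.225 1.963
endloop
endfacet
facet normal 0.018 0.752 -0.659
outer loop
vertex 4.836 -1.568 1.621
vertex 4.598 -2.158 0.942
vertex 3.009 -1.225 1.963
endloop
endfacet
facet normal 0.256 0.634 0.730
outer loop
vertex 3.009 -1.225 1.963
vertex 4.809 -2.726 2.636
vertex 4.836 -1.568 1.621
endloop
endfacet
facet normal 0.967 -0.181 -0.181
outer loop
vertex 4.836 -1.568 1.621
vertex 4.571 -3.315 1.957
vertex 4.598 -2.158 0.942
endloop
endfacet
facet normal 0.967 -0.181 -0.181
outer loop
vertex 4.809 -2.726 2.636
vertex 4.571 -3.315 1.957
vertex 4.836 -1.568 1.621
endloop
endfacet
facet normal 0.035 -0.449 -0.893
outer loop
vertex -1.537 0.282 0.67
vertex -2.073 0.163 0.709
vertex -1.912 0.635 0.478
endloop
endfacet
facet normal 0.730 0.621 -0.284
outer loop
vertex -1.537 0.282 0.67
vertex -1.912 0.635 0.478
vertex -1.572 0.736 1.572
endloop
endfacet
facet normal 0.731 0.621 -0.284
outer loop
vertex -1.572 0.736 1.572
vertex -1.912 0.635 0.478
vertex -1.947 1.089 1.379
endloop
endfacet
facet normal -0.035 0.450 0.892
outer loop
vertex -1.572 0.736 1.572
vertex -1.947 1.089 1.379
vertex -2.107 0.617 1.611
endloop
endfacet
facet normal 0.035 -0.449 -0.893
outer loop
vertex -1.912 0.635 0.478
vertex -2.073 0.163 0.709
vertex -2.447 0.516 0.517
endloop
endfacet
facet normal -0.225 0.867 -0.445
outer loop
vertex -1.912 0.635 0.478
vertex -2.447 0.516 0.517
vertex -1.947 1.089 1.379
endloop
endfacet
facet normal -0.224 0.867 -0.446
outer loop
vertex -1.947 1.089 1.379
vertex -2.447 0.516 0.517
vertex -2.482 0.971 1.418
endloop
endfacet
facet normal -0.034 0.450 0.892
outer loop
vertex -1.947 1.089 1.379
vertex -2.482 0.971 1.418
vertex -2.107 0.617 1.611
endloop
endfacet
facet normal 0.035 -0.449 -0.893
outer loop
vertex -2.447 0.516 0.517
vertex -2.073 0.163 0.709
vertex -2.608 0.044 0.748
endloop
endfacet
facet normal -0.955 0.247 -0.162
outer loop
vertex -2.447 0.516 0.517
vertex -2.608 0.044 0.748
vertex -2.482 0.971 1.418
endloop
endfacet
facet normal -0.956 0.246 -0.161
outer loop
vertex -2.482 0.971 1.418
vertex -2.608 0.044 0.748
vertex -2.643 0.498 1.65
endloop
endfacet
facet normal -0.035 0.450 0.893
outer loop
vertex -2.482 0.971 1.418
vertex -2.643 0.498 1.65
vertex -2.107 0.617 1.611
endloop
endfacet
facet normal 0.035 -0.450 -0.892
outer loop
vertex -2.608 0.044 0.748
vertex -2.073 0.163 0.709
vertex -2.233 -0.309 0.941
endloop
endfacet
facet normal -0.731 -0.621 0.284
outer loop
vertex -2.608 0.044 0.748
vertex -2.233 -0.309 0.941
vertex -2.643 0.498 1.65
endloop
endfacet
facet normal -0.730 -0.621 0.285
outer loop
vertex -2.643 0.498 1.65
vertex -2.233 -0.309 0.941
vertex -2.268 0.145 1.842
endloop
endfacet
facet normal -0.035 0.449 0.893
outer loop
vertex -2.643 0.498 1.65
vertex -2.268 0.145 1.842
vertex -2.107 0.617 1.611
endloop
endfacet
facet normal 0.034 -0.450 -0.892
outer loop
vertex -2.233 -0.309 0.941
vertex -2.073 0.163 0.709
vertex -1.698 -0.191 0.902
endloop
endfacet
facet normal 0.224 -0.867 0.446
outer loop
vertex -2.233 -0.309 0.941
vertex -1.698 -0.191 0.902
vertex -2.268 0.145 1.842
endloop
endfacet
facet normal 0.225 -0.866 0.446
outer loop
vertex -2.268 0.145 1.842
vertex -1.698 -0.191 0.902
vertex -1.733 0.264 1.803
endloop
endfacet
facet normal -0.035 0.449 0.893
outer loop
vertex -2.268 0.145 1.842
vertex -1.733 0.264 1.803
vertex -2.107 0.617 1.611
endloop
endfacet
facet normal 0.035 -0.450 -0.893
outer loop
vertex -1.698 -0.191 0.902
vertex -2.073 0.163 0.709
vertex -1.537 0.282 0.67
endloop
endfacet
facet normal 0.956 -0.246 0.161
outer loop
vertex -1.698 -0.191 0.902
vertex -1.537 0.282 0.67
vertex -1.733 0.264 1.803
endloop
endfacet
facet normal 0.955 -0.247 0.161
outer loop
vertex -1.733 0.264 1.803
vertex -1.537 0.282 0.67
vertex -1.572 0.736 1.572
endloop
endfacet
facet normal -0.035 0.449 0.893
outer loop
vertex -1.733 0.264 1.803
vertex -1.572 0.736 1.572
vertex -2.107 0.617 1.611
endloop
endfacet

endsolid


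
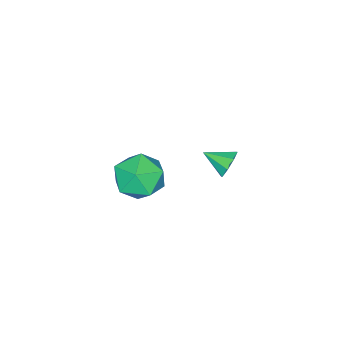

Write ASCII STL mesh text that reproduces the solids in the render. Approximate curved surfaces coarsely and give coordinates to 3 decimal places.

solid 
facet normal -0.282 0.886 -0.367
outer loop
vertex -3.375 -2.437 -2.795
vertex -3.707 -2.33 -2.282
vertex -3.123 -2.217 -2.458
endloop
endfacet
facet normal 0.836 -0.424 -0.349
outer loop
vertex -3.375 -2.437 -2.795
vertex -3.123 -2.217 -2.458
vertex -3.413 -3.25 -1.898
endloop
endfacet
facet normal -0.283 0.885 -0.371
outer loop
vertex -3.123 -2.217 -2.458
vertex -3.707 -2.33 -2.282
vertex -3.214 -2.062 -2.019
endloop
endfacet
facet normal 0.960 -0.136 0.247
outer loop
vertex -3.123 -2.217 -2.458
vertex -3.214 -2.062 -2.019
vertex -3.413 -3.25 -1.898
endloop
endfacet
facet normal -0.284 0.885 -0.370
outer loop
vertex -3.214 -2.062 -2.019
vertex -3.707 -2.33 -2.282
vertex -3.593 -2.064 -1.733
endloop
endfacet
facet normal 0.602 -0.020 0.798
outer loop
vertex -3.214 -2.062 -2.019
vertex -3.593 -2.064 -1.733
vertex -3.413 -3.25 -1.898
endloop
endfacet
facet normal -0.283 0.885 -0.370
outer loop
vertex -3.593 -2.064 -1.733
vertex -3.707 -2.33 -2.282
vertex -4.039 -2.222 -1.77
endloop
endfacet
facet normal -0.032 -0.142 0.989
outer loop
vertex -3.593 -2.064 -1.733
vertex -4.039 -2.222 -1.77
vertex -3.413 -3.25 -1.898
endloop
endfacet
facet normal -0.283 0.885 -0.370
outer loop
vertex -4.039 -2.222 -1.77
vertex -3.707 -2.33 -2.282
vertex -4.291 -2.443 -2.106
endloop
endfacet
facet normal -0.563 -0.431 0.705
outer loop
vertex -4.039 -2.222 -1.77
vertex -4.291 -2.443 -2.106
vertex -3.413 -3.25 -1.898
endloop
endfacet
facet normal -0.282 0.886 -0.369
outer loop
vertex -4.291 -2.443 -2.106
vertex -3.707 -2.33 -2.282
vertex -4.201 -2.597 -2.545
endloop
endfacet
facet normal -0.687 -0.718 0.111
outer loop
vertex -4.291 -2.443 -2.106
vertex -4.201 -2.597 -2.545
vertex -3.413 -3.25 -1.898
endloop
endfacet
facet normal -0.282 0.886 -0.369
outer loop
vertex -4.201 -2.597 -2.545
vertex -3.707 -2.33 -2.282
vertex -3.821 -2.595 -2.831
endloop
endfacet
facet normal -0.328 -0.835 -0.442
outer loop
vertex -4.201 -2.597 -2.545
vertex -3.821 -2.595 -2.831
vertex -3.413 -3.25 -1.898
endloop
endfacet
facet normal -0.284 0.885 -0.368
outer loop
vertex -3.821 -2.595 -2.831
vertex -3.707 -2.33 -2.282
vertex -3.375 -2.437 -2.795
endloop
endfacet
facet normal 0.303 -0.712 -0.633
outer loop
vertex -3.821 -2.595 -2.831
vertex -3.375 -2.437 -2.795
vertex -3.413 -3.25 -1.898
endloop
endfacet
facet normal -0.682 0.304 0.665
outer loop
vertex 0.163 -2.334 0.572
vertex -0.496 -3.004 0.203
vertex 0.123 -3.266 0.957
endloop
endfacet
facet normal -0.021 0.382 0.924
outer loop
vertex 0.163 -2.334 0.572
vertex 0.123 -3.266 0.957
vertex 1.016 -2.825 0.795
endloop
endfacet
facet normal 0.340 0.809 0.480
outer loop
vertex 0.163 -2.334 0.572
vertex 1.016 -2.825 0.795
vertex 0.949 -2.29 -0.059
endloop
endfacet
facet normal -0.098 0.994 -0.052
outer loop
vertex 0.163 -2.334 0.572
vertex 0.949 -2.29 -0.059
vertex 0.015 -2.401 -0.425
endloop
endfacet
facet normal -0.728 0.682 0.062
outer loop
vertex 0.163 -2.334 0.572
vertex 0.015 -2.401 -0.425
vertex -0.496 -3.004 0.203
endloop
endfacet
facet normal 0.294 -0.257 0.921
outer loop
vertex 1.016 -2.825 0.795
vertex 0.123 -3.266 0.957
vertex 0.885 -3.799 0.565
endloop
endfacet
facet normal -0.775 -0.384 0.502
outer loop
vertex 0.123 -3.266 0.957
vertex -0.496 -3.004 0.203
vertex -0.049 -3.91 0.199
endloop
endfacet
facet normal -0.851 0.226 -0.475
outer loop
vertex -0.496 -3.004 0.203
vertex 0.015 -2.401 -0.425
vertex -0.116 -3.375 -0.655
endloop
endfacet
facet normal 0.172 0.731 -0.660
outer loop
vertex 0.015 -2.401 -0.425
vertex 0.949 -2.29 -0.059
vertex 0.777 -2.934 -0.817
endloop
endfacet
facet normal 0.879 0.433 0.202
outer loop
vertex 0.949 -2.29 -0.059
vertex 1.016 -2.825 0.795
vertex 1.396 -3.196 -0.063
endloop
endfacet
facet normal 0.098 -0.994 0.052
outer loop
vertex 0.737 -3.866 -0.432
vertex 0.885 -3.799 0.565
vertex -0.049 -3.91 0.199
endloop
endfacet
facet normal -0.340 -0.809 -0.480
outer loop
vertex 0.737 -3.866 -0.432
vertex -0.049 -3.91 0.199
vertex -0.116 -3.375 -0.655
endloop
endfacet
facet normal 0.021 -0.382 -0.924
outer loop
vertex 0.737 -3.866 -0.432
vertex -0.116 -3.375 -0.655
vertex 0.777 -2.934 -0.817
endloop
endfacet
facet normal 0.682 -0.304 -0.665
outer loop
vertex 0.737 -3.866 -0.432
vertex 0.777 -2.934 -0.817
vertex 1.396 -3.196 -0.063
endloop
endfacet
facet normal 0.728 -0.682 -0.062
outer loop
vertex 0.737 -3.866 -0.432
vertex 1.396 -3.196 -0.063
vertex 0.885 -3.799 0.565
endloop
endfacet
facet normal -0.172 -0.731 0.660
outer loop
vertex -0.049 -3.91 0.199
vertex 0.885 -3.799 0.565
vertex 0.123 -3.266 0.957
endloop
endfacet
facet normal -0.879 -0.433 -0.202
outer loop
vertex -0.116 -3.375 -0.655
vertex -0.049 -3.91 0.199
vertex -0.496 -3.004 0.203
endloop
endfacet
facet normal -0.294 0.257 -0.921
outer loop
vertex 0.777 -2.934 -0.817
vertex -0.116 -3.375 -0.655
vertex 0.015 -2.401 -0.425
endloop
endfacet
facet normal 0.775 0.384 -0.502
outer loop
vertex 1.396 -3.196 -0.063
vertex 0.777 -2.934 -0.817
vertex 0.949 -2.29 -0.059
endloop
endfacet
facet normal 0.851 -0.226 0.475
outer loop
vertex 0.885 -3.799 0.565
vertex 1.396 -3.196 -0.063
vertex 1.016 -2.825 0.795
endloop
endfacet

endsolid


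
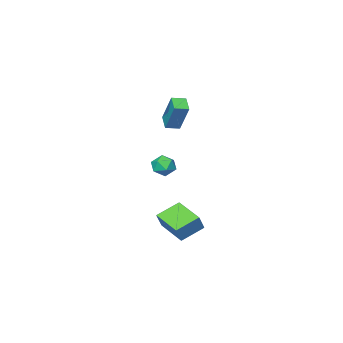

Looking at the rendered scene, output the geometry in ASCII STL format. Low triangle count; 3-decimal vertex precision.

solid 
facet normal 0.143 0.185 0.972
outer loop
vertex -0.743 -1.837 0.87
vertex -0.695 -2.663 1.02
vertex 0.001 -2.228 0.835
endloop
endfacet
facet normal 0.403 0.715 0.571
outer loop
vertex -0.743 -1.837 0.87
vertex 0.001 -2.228 0.835
vertex -0.199 -1.652 0.255
endloop
endfacet
facet normal -0.131 0.975 0.177
outer loop
vertex -0.743 -1.837 0.87
vertex -0.199 -1.652 0.255
vertex -1.018 -1.731 0.082
endloop
endfacet
facet normal -0.722 0.606 0.333
outer loop
vertex -0.743 -1.837 0.87
vertex -1.018 -1.731 0.082
vertex -1.325 -2.356 0.554
endloop
endfacet
facet normal -0.553 0.118 0.825
outer loop
vertex -0.743 -1.837 0.87
vertex -1.325 -2.356 0.554
vertex -0.695 -2.663 1.02
endloop
endfacet
facet normal 0.890 0.438 0.129
outer loop
vertex -0.199 -1.652 0.255
vertex 0.001 -2.228 0.835
vertex 0.185 -2.364 0.026
endloop
endfacet
facet normal 0.469 -0.420 0.777
outer loop
vertex 0.001 -2.228 0.835
vertex -0.695 -2.663 1.02
vertex -0.122 -2.989 0.498
endloop
endfacet
facet normal -0.656 -0.527 0.540
outer loop
vertex -0.695 -2.663 1.02
vertex -1.325 -2.356 0.554
vertex -0.941 -3.068 0.325
endloop
endfacet
facet normal -0.930 0.264 -0.256
outer loop
vertex -1.325 -2.356 0.554
vertex -1.018 -1.731 0.082
vertex -1.141 -2.492 -0.255
endloop
endfacet
facet normal 0.025 0.860 -0.510
outer loop
vertex -1.018 -1.731 0.082
vertex -0.199 -1.652 0.255
vertex -0.445 -2.057 -0.44
endloop
endfacet
facet normal 0.722 -0.606 -0.333
outer loop
vertex -0.397 -2.883 -0.29
vertex 0.185 -2.364 0.026
vertex -0.122 -2.989 0.498
endloop
endfacet
facet normal 0.131 -0.975 -0.177
outer loop
vertex -0.397 -2.883 -0.29
vertex -0.122 -2.989 0.498
vertex -0.941 -3.068 0.325
endloop
endfacet
facet normal -0.403 -0.715 -0.571
outer loop
vertex -0.397 -2.883 -0.29
vertex -0.941 -3.068 0.325
vertex -1.141 -2.492 -0.255
endloop
endfacet
facet normal -0.143 -0.185 -0.972
outer loop
vertex -0.397 -2.883 -0.29
vertex -1.141 -2.492 -0.255
vertex -0.445 -2.057 -0.44
endloop
endfacet
facet normal 0.553 -0.118 -0.825
outer loop
vertex -0.397 -2.883 -0.29
vertex -0.445 -2.057 -0.44
vertex 0.185 -2.364 0.026
endloop
endfacet
facet normal 0.930 -0.264 0.256
outer loop
vertex -0.122 -2.989 0.498
vertex 0.185 -2.364 0.026
vertex 0.001 -2.228 0.835
endloop
endfacet
facet normal -0.025 -0.860 0.510
outer loop
vertex -0.941 -3.068 0.325
vertex -0.122 -2.989 0.498
vertex -0.695 -2.663 1.02
endloop
endfacet
facet normal -0.890 -0.438 -0.129
outer loop
vertex -1.141 -2.492 -0.255
vertex -0.941 -3.068 0.325
vertex -1.325 -2.356 0.554
endloop
endfacet
facet normal -0.469 0.420 -0.777
outer loop
vertex -0.445 -2.057 -0.44
vertex -1.141 -2.492 -0.255
vertex -1.018 -1.731 0.082
endloop
endfacet
facet normal 0.656 0.527 -0.540
outer loop
vertex 0.185 -2.364 0.026
vertex -0.445 -2.057 -0.44
vertex -0.199 -1.652 0.255
endloop
endfacet
facet normal -0.466 -0.186 -0.865
outer loop
vertex -1.764 -1.907 -3.742
vertex -1.625 0.106 -4.249
vertex -0.273 -2.196 -4.484
endloop
endfacet
facet normal -0.067 -0.968 0.243
outer loop
vertex 0.305 -1.966 -3.411
vertex -1.764 -1.907 -3.742
vertex -0.273 -2.196 -4.484
endloop
endfacet
facet normal -0.466 -0.185 -0.865
outer loop
vertex -0.273 -2.196 -4.484
vertex -1.625 0.106 -4.249
vertex -0.134 -0.184 -4.99
endloop
endfacet
facet normal 0.882 -0.171 -0.439
outer loop
vertex -0.134 -0.184 -4.99
vertex 0.305 -1.966 -3.411
vertex -0.273 -2.196 -4.484
endloop
endfacet
facet normal -0.882 0.171 0.439
outer loop
vertex -1.764 -1.907 -3.742
vertex -1.047 0.336 -3.176
vertex -1.625 0.106 -4.249
endloop
endfacet
facet normal -0.067 -0.967 0.244
outer loop
vertex -1.186 -1.676 -2.67
vertex -1.764 -1.907 -3.742
vertex 0.305 -1.966 -3.411
endloop
endfacet
facet normal -0.882 0.171 0.439
outer loop
vertex -1.186 -1.676 -2.67
vertex -1.047 0.336 -3.176
vertex -1.764 -1.907 -3.742
endloop
endfacet
facet normal 0.067 0.968 -0.244
outer loop
vertex -1.625 0.106 -4.249
vertex -1.047 0.336 -3.176
vertex -0.134 -0.184 -4.99
endloop
endfacet
facet normal 0.882 -0.171 -0.439
outer loop
vertex 0.444 0.047 -3.918
vertex 0.305 -1.966 -3.411
vertex -0.134 -0.184 -4.99
endloop
endfacet
facet normal 0.066 0.967 -0.244
outer loop
vertex -0.134 -0.184 -4.99
vertex -1.047 0.336 -3.176
vertex 0.444 0.047 -3.918
endloop
endfacet
facet normal 0.466 0.186 0.865
outer loop
vertex 0.444 0.047 -3.918
vertex -1.186 -1.676 -2.67
vertex 0.305 -1.966 -3.411
endloop
endfacet
facet normal 0.466 0.185 0.865
outer loop
vertex -1.047 0.336 -3.176
vertex -1.186 -1.676 -2.67
vertex 0.444 0.047 -3.918
endloop
endfacet
facet normal -0.900 0.406 -0.156
outer loop
vertex -3.301 -3.628 4.751
vertex -2.814 -2.745 4.24
vertex -3.435 -4.661 2.836
endloop
endfacet
facet normal -0.431 -0.781 0.452
outer loop
vertex -2.606 -5.035 2.98
vertex -3.301 -3.628 4.751
vertex -3.435 -4.661 2.836
endloop
endfacet
facet normal -0.900 0.406 -0.156
outer loop
vertex -3.435 -4.661 2.836
vertex -2.814 -2.745 4.24
vertex -2.948 -3.778 2.325
endloop
endfacet
facet normal -0.061 -0.474 -0.878
outer loop
vertex -2.948 -3.778 2.325
vertex -2.606 -5.035 2.98
vertex -3.435 -4.661 2.836
endloop
endfacet
facet normal 0.061 0.474 0.878
outer loop
vertex -3.301 -3.628 4.751
vertex -1.985 -3.119 4.384
vertex -2.814 -2.745 4.24
endloop
endfacet
facet normal -0.431 -0.781 0.452
outer loop
vertex -2.472 -4.002 4.895
vertex -3.301 -3.628 4.751
vertex -2.606 -5.035 2.98
endloop
endfacet
facet normal 0.061 0.474 0.878
outer loop
vertex -2.472 -4.002 4.895
vertex -1.985 -3.119 4.384
vertex -3.301 -3.628 4.751
endloop
endfacet
facet normal 0.431 0.781 -0.452
outer loop
vertex -2.814 -2.745 4.24
vertex -1.985 -3.119 4.384
vertex -2.948 -3.778 2.325
endloop
endfacet
facet normal -0.061 -0.474 -0.878
outer loop
vertex -2.119 -4.152 2.469
vertex -2.606 -5.035 2.98
vertex -2.948 -3.778 2.325
endloop
endfacet
facet normal 0.431 0.781 -0.452
outer loop
vertex -2.948 -3.778 2.325
vertex -1.985 -3.119 4.384
vertex -2.119 -4.152 2.469
endloop
endfacet
facet normal 0.900 -0.406 0.156
outer loop
vertex -2.119 -4.152 2.469
vertex -2.472 -4.002 4.895
vertex -2.606 -5.035 2.98
endloop
endfacet
facet normal 0.900 -0.406 0.156
outer loop
vertex -1.985 -3.119 4.384
vertex -2.472 -4.002 4.895
vertex -2.119 -4.152 2.469
endloop
endfacet

endsolid


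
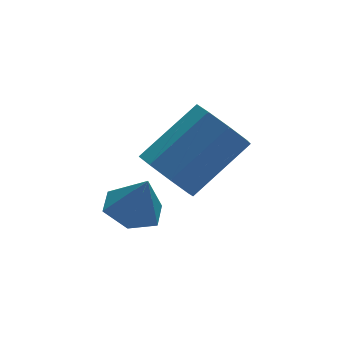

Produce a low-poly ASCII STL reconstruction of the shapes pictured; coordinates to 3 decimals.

solid 
facet normal -0.771 -0.205 -0.603
outer loop
vertex -1.22 -0.788 -1.338
vertex -1.722 -0.415 -0.823
vertex -1.283 -0.184 -1.463
endloop
endfacet
facet normal 0.629 -0.094 -0.772
outer loop
vertex -1.22 -0.788 -1.338
vertex -1.283 -0.184 -1.463
vertex 0.244 -0.397 -0.192
endloop
endfacet
facet normal 0.629 -0.094 -0.772
outer loop
vertex 0.244 -0.397 -0.192
vertex -1.283 -0.184 -1.463
vertex 0.181 0.207 -0.317
endloop
endfacet
facet normal 0.771 0.205 0.603
outer loop
vertex 0.244 -0.397 -0.192
vertex 0.181 0.207 -0.317
vertex -0.258 -0.025 0.323
endloop
endfacet
facet normal -0.771 -0.205 -0.603
outer loop
vertex -1.283 -0.184 -1.463
vertex -1.722 -0.415 -0.823
vertex -1.603 0.285 -1.213
endloop
endfacet
facet normal 0.373 0.622 -0.689
outer loop
vertex -1.283 -0.184 -1.463
vertex -1.603 0.285 -1.213
vertex 0.181 0.207 -0.317
endloop
endfacet
facet normal 0.373 0.622 -0.688
outer loop
vertex 0.181 0.207 -0.317
vertex -1.603 0.285 -1.213
vertex -0.139 0.675 -0.067
endloop
endfacet
facet normal 0.771 0.205 0.603
outer loop
vertex 0.181 0.207 -0.317
vertex -0.139 0.675 -0.067
vertex -0.258 -0.025 0.323
endloop
endfacet
facet normal -0.770 -0.205 -0.604
outer loop
vertex -1.603 0.285 -1.213
vertex -1.722 -0.415 -0.823
vertex -1.993 0.343 -0.735
endloop
endfacet
facet normal -0.102 0.974 -0.201
outer loop
vertex -1.603 0.285 -1.213
vertex -1.993 0.343 -0.735
vertex -0.139 0.675 -0.067
endloop
endfacet
facet normal -0.102 0.974 -0.201
outer loop
vertex -0.139 0.675 -0.067
vertex -1.993 0.343 -0.735
vertex -0.529 0.733 0.411
endloop
endfacet
facet normal 0.770 0.205 0.604
outer loop
vertex -0.139 0.675 -0.067
vertex -0.529 0.733 0.411
vertex -0.258 -0.025 0.323
endloop
endfacet
facet normal -0.771 -0.206 -0.603
outer loop
vertex -1.993 0.343 -0.735
vertex -1.722 -0.415 -0.823
vertex -2.224 -0.043 -0.308
endloop
endfacet
facet normal -0.517 0.755 0.403
outer loop
vertex -1.993 0.343 -0.735
vertex -2.224 -0.043 -0.308
vertex -0.529 0.733 0.411
endloop
endfacet
facet normal -0.517 0.756 0.402
outer loop
vertex -0.529 0.733 0.411
vertex -2.224 -0.043 -0.308
vertex -0.76 0.348 0.838
endloop
endfacet
facet normal 0.771 0.206 0.603
outer loop
vertex -0.529 0.733 0.411
vertex -0.76 0.348 0.838
vertex -0.258 -0.025 0.323
endloop
endfacet
facet normal -0.771 -0.205 -0.603
outer loop
vertex -2.224 -0.043 -0.308
vertex -1.722 -0.415 -0.823
vertex -2.161 -0.647 -0.183
endloop
endfacet
facet normal -0.629 0.094 0.772
outer loop
vertex -2.224 -0.043 -0.308
vertex -2.161 -0.647 -0.183
vertex -0.76 0.348 0.838
endloop
endfacet
facet normal -0.629 0.094 0.772
outer loop
vertex -0.76 0.348 0.838
vertex -2.161 -0.647 -0.183
vertex -0.697 -0.256 0.963
endloop
endfacet
facet normal 0.771 0.205 0.603
outer loop
vertex -0.76 0.348 0.838
vertex -0.697 -0.256 0.963
vertex -0.258 -0.025 0.323
endloop
endfacet
facet normal -0.771 -0.205 -0.603
outer loop
vertex -2.161 -0.647 -0.183
vertex -1.722 -0.415 -0.823
vertex -1.841 -1.115 -0.433
endloop
endfacet
facet normal -0.373 -0.622 0.688
outer loop
vertex -2.161 -0.647 -0.183
vertex -1.841 -1.115 -0.433
vertex -0.697 -0.256 0.963
endloop
endfacet
facet normal -0.373 -0.622 0.689
outer loop
vertex -0.697 -0.256 0.963
vertex -1.841 -1.115 -0.433
vertex -0.377 -0.725 0.713
endloop
endfacet
facet normal 0.771 0.205 0.603
outer loop
vertex -0.697 -0.256 0.963
vertex -0.377 -0.725 0.713
vertex -0.258 -0.025 0.323
endloop
endfacet
facet normal -0.770 -0.205 -0.604
outer loop
vertex -1.841 -1.115 -0.433
vertex -1.722 -0.415 -0.823
vertex -1.451 -1.173 -0.911
endloop
endfacet
facet normal 0.102 -0.974 0.201
outer loop
vertex -1.841 -1.115 -0.433
vertex -1.451 -1.173 -0.911
vertex -0.377 -0.725 0.713
endloop
endfacet
facet normal 0.102 -0.974 0.201
outer loop
vertex -0.377 -0.725 0.713
vertex -1.451 -1.173 -0.911
vertex 0.013 -0.783 0.235
endloop
endfacet
facet normal 0.770 0.205 0.604
outer loop
vertex -0.377 -0.725 0.713
vertex 0.013 -0.783 0.235
vertex -0.258 -0.025 0.323
endloop
endfacet
facet normal -0.771 -0.206 -0.603
outer loop
vertex -1.451 -1.173 -0.911
vertex -1.722 -0.415 -0.823
vertex -1.22 -0.788 -1.338
endloop
endfacet
facet normal 0.516 -0.756 -0.402
outer loop
vertex -1.451 -1.173 -0.911
vertex -1.22 -0.788 -1.338
vertex 0.013 -0.783 0.235
endloop
endfacet
facet normal 0.517 -0.755 -0.403
outer loop
vertex 0.013 -0.783 0.235
vertex -1.22 -0.788 -1.338
vertex 0.244 -0.397 -0.192
endloop
endfacet
facet normal 0.771 0.206 0.603
outer loop
vertex 0.013 -0.783 0.235
vertex 0.244 -0.397 -0.192
vertex -0.258 -0.025 0.323
endloop
endfacet
facet normal -0.232 0.264 -0.936
outer loop
vertex -1.807 -0.043 -2.75
vertex -2.218 0.527 -2.487
vertex -1.491 0.628 -2.639
endloop
endfacet
facet normal 0.881 -0.443 0.169
outer loop
vertex -1.807 -0.043 -2.75
vertex -1.491 0.628 -2.639
vertex -1.942 0.213 -1.373
endloop
endfacet
facet normal -0.232 0.264 -0.936
outer loop
vertex -1.491 0.628 -2.639
vertex -2.218 0.527 -2.487
vertex -1.902 1.198 -2.376
endloop
endfacet
facet normal 0.817 0.395 0.420
outer loop
vertex -1.491 0.628 -2.639
vertex -1.902 1.198 -2.376
vertex -1.942 0.213 -1.373
endloop
endfacet
facet normal -0.232 0.264 -0.936
outer loop
vertex -1.902 1.198 -2.376
vertex -2.218 0.527 -2.487
vertex -2.629 1.097 -2.224
endloop
endfacet
facet normal 0.048 0.712 0.701
outer loop
vertex -1.902 1.198 -2.376
vertex -2.629 1.097 -2.224
vertex -1.942 0.213 -1.373
endloop
endfacet
facet normal -0.232 0.265 -0.936
outer loop
vertex -2.629 1.097 -2.224
vertex -2.218 0.527 -2.487
vertex -2.946 0.426 -2.335
endloop
endfacet
facet normal -0.658 0.190 0.729
outer loop
vertex -2.629 1.097 -2.224
vertex -2.946 0.426 -2.335
vertex -1.942 0.213 -1.373
endloop
endfacet
facet normal -0.232 0.265 -0.936
outer loop
vertex -2.946 0.426 -2.335
vertex -2.218 0.527 -2.487
vertex -2.535 -0.144 -2.598
endloop
endfacet
facet normal -0.594 -0.648 0.476
outer loop
vertex -2.946 0.426 -2.335
vertex -2.535 -0.144 -2.598
vertex -1.942 0.213 -1.373
endloop
endfacet
facet normal -0.232 0.265 -0.936
outer loop
vertex -2.535 -0.144 -2.598
vertex -2.218 0.527 -2.487
vertex -1.807 -0.043 -2.75
endloop
endfacet
facet normal 0.175 -0.965 0.197
outer loop
vertex -2.535 -0.144 -2.598
vertex -1.807 -0.043 -2.75
vertex -1.942 0.213 -1.373
endloop
endfacet

endsolid


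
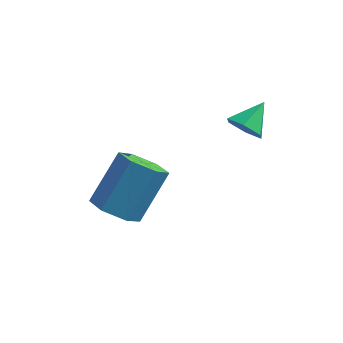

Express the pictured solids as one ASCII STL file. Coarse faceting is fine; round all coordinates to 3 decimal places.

solid 
facet normal -0.287 -0.580 -0.762
outer loop
vertex -0.242 -1.801 -0.958
vertex -0.823 -1.221 -1.181
vertex -0.038 -1.183 -1.505
endloop
endfacet
facet normal 0.927 -0.368 -0.069
outer loop
vertex -0.242 -1.801 -0.958
vertex -0.038 -1.183 -1.505
vertex 0.323 -0.659 0.544
endloop
endfacet
facet normal 0.927 -0.369 -0.069
outer loop
vertex 0.323 -0.659 0.544
vertex -0.038 -1.183 -1.505
vertex 0.528 -0.041 -0.003
endloop
endfacet
facet normal 0.287 0.580 0.763
outer loop
vertex 0.323 -0.659 0.544
vertex 0.528 -0.041 -0.003
vertex -0.257 -0.079 0.321
endloop
endfacet
facet normal -0.286 -0.581 -0.762
outer loop
vertex -0.038 -1.183 -1.505
vertex -0.823 -1.221 -1.181
vertex -0.618 -0.604 -1.728
endloop
endfacet
facet normal 0.672 0.445 -0.592
outer loop
vertex -0.038 -1.183 -1.505
vertex -0.618 -0.604 -1.728
vertex 0.528 -0.041 -0.003
endloop
endfacet
facet normal 0.672 0.445 -0.592
outer loop
vertex 0.528 -0.041 -0.003
vertex -0.618 -0.604 -1.728
vertex -0.053 0.539 -0.226
endloop
endfacet
facet normal 0.287 0.580 0.762
outer loop
vertex 0.528 -0.041 -0.003
vertex -0.053 0.539 -0.226
vertex -0.257 -0.079 0.321
endloop
endfacet
facet normal -0.287 -0.580 -0.762
outer loop
vertex -0.618 -0.604 -1.728
vertex -0.823 -1.221 -1.181
vertex -1.403 -0.641 -1.404
endloop
endfacet
facet normal -0.254 0.813 -0.523
outer loop
vertex -0.618 -0.604 -1.728
vertex -1.403 -0.641 -1.404
vertex -0.053 0.539 -0.226
endloop
endfacet
facet normal -0.255 0.814 -0.523
outer loop
vertex -0.053 0.539 -0.226
vertex -1.403 -0.641 -1.404
vertex -0.838 0.501 0.098
endloop
endfacet
facet normal 0.287 0.580 0.762
outer loop
vertex -0.053 0.539 -0.226
vertex -0.838 0.501 0.098
vertex -0.257 -0.079 0.321
endloop
endfacet
facet normal -0.287 -0.580 -0.763
outer loop
vertex -1.403 -0.641 -1.404
vertex -0.823 -1.221 -1.181
vertex -1.608 -1.259 -0.857
endloop
endfacet
facet normal -0.927 0.368 0.069
outer loop
vertex -1.403 -0.641 -1.404
vertex -1.608 -1.259 -0.857
vertex -0.838 0.501 0.098
endloop
endfacet
facet normal -0.927 0.368 0.070
outer loop
vertex -0.838 0.501 0.098
vertex -1.608 -1.259 -0.857
vertex -1.042 -0.117 0.645
endloop
endfacet
facet normal 0.287 0.580 0.762
outer loop
vertex -0.838 0.501 0.098
vertex -1.042 -0.117 0.645
vertex -0.257 -0.079 0.321
endloop
endfacet
facet normal -0.287 -0.580 -0.762
outer loop
vertex -1.608 -1.259 -0.857
vertex -0.823 -1.221 -1.181
vertex -1.027 -1.839 -0.634
endloop
endfacet
facet normal -0.672 -0.445 0.592
outer loop
vertex -1.608 -1.259 -0.857
vertex -1.027 -1.839 -0.634
vertex -1.042 -0.117 0.645
endloop
endfacet
facet normal -0.672 -0.445 0.592
outer loop
vertex -1.042 -0.117 0.645
vertex -1.027 -1.839 -0.634
vertex -0.462 -0.696 0.868
endloop
endfacet
facet normal 0.286 0.581 0.762
outer loop
vertex -1.042 -0.117 0.645
vertex -0.462 -0.696 0.868
vertex -0.257 -0.079 0.321
endloop
endfacet
facet normal -0.287 -0.580 -0.762
outer loop
vertex -1.027 -1.839 -0.634
vertex -0.823 -1.221 -1.181
vertex -0.242 -1.801 -0.958
endloop
endfacet
facet normal 0.255 -0.813 0.523
outer loop
vertex -1.027 -1.839 -0.634
vertex -0.242 -1.801 -0.958
vertex -0.462 -0.696 0.868
endloop
endfacet
facet normal 0.254 -0.814 0.523
outer loop
vertex -0.462 -0.696 0.868
vertex -0.242 -1.801 -0.958
vertex 0.323 -0.659 0.544
endloop
endfacet
facet normal 0.287 0.580 0.762
outer loop
vertex -0.462 -0.696 0.868
vertex 0.323 -0.659 0.544
vertex -0.257 -0.079 0.321
endloop
endfacet
facet normal -0.326 -0.765 -0.556
outer loop
vertex 3.359 -0.28 2.719
vertex 2.798 0.032 2.619
vertex 3.295 0.118 2.209
endloop
endfacet
facet normal 0.986 0.164 0.004
outer loop
vertex 3.359 -0.28 2.719
vertex 3.295 0.118 2.209
vertex 3.162 0.888 3.241
endloop
endfacet
facet normal -0.326 -0.765 -0.556
outer loop
vertex 3.295 0.118 2.209
vertex 2.798 0.032 2.619
vertex 2.734 0.43 2.109
endloop
endfacet
facet normal 0.490 0.728 -0.480
outer loop
vertex 3.295 0.118 2.209
vertex 2.734 0.43 2.109
vertex 3.162 0.888 3.241
endloop
endfacet
facet normal -0.325 -0.765 -0.556
outer loop
vertex 2.734 0.43 2.109
vertex 2.798 0.032 2.619
vertex 2.236 0.344 2.518
endloop
endfacet
facet normal -0.350 0.907 -0.235
outer loop
vertex 2.734 0.43 2.109
vertex 2.236 0.344 2.518
vertex 3.162 0.888 3.241
endloop
endfacet
facet normal -0.325 -0.765 -0.556
outer loop
vertex 2.236 0.344 2.518
vertex 2.798 0.032 2.619
vertex 2.3 -0.054 3.028
endloop
endfacet
facet normal -0.694 0.523 0.495
outer loop
vertex 2.236 0.344 2.518
vertex 2.3 -0.054 3.028
vertex 3.162 0.888 3.241
endloop
endfacet
facet normal -0.325 -0.764 -0.557
outer loop
vertex 2.3 -0.054 3.028
vertex 2.798 0.032 2.619
vertex 2.862 -0.366 3.128
endloop
endfacet
facet normal -0.197 -0.041 0.980
outer loop
vertex 2.3 -0.054 3.028
vertex 2.862 -0.366 3.128
vertex 3.162 0.888 3.241
endloop
endfacet
facet normal -0.326 -0.764 -0.557
outer loop
vertex 2.862 -0.366 3.128
vertex 2.798 0.032 2.619
vertex 3.359 -0.28 2.719
endloop
endfacet
facet normal 0.642 -0.220 0.734
outer loop
vertex 2.862 -0.366 3.128
vertex 3.359 -0.28 2.719
vertex 3.162 0.888 3.241
endloop
endfacet

endsolid


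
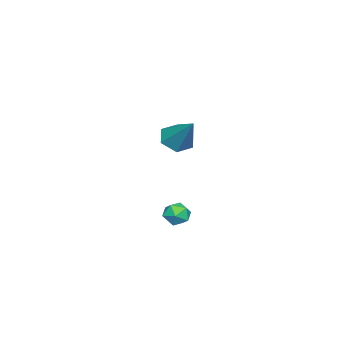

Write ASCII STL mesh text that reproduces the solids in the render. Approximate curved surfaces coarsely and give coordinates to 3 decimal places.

solid 
facet normal -0.148 0.975 0.166
outer loop
vertex 2.142 4.018 -0.613
vertex 1.455 3.881 -0.423
vertex 1.978 3.875 0.079
endloop
endfacet
facet normal 0.531 0.796 0.290
outer loop
vertex 2.142 4.018 -0.613
vertex 1.978 3.875 0.079
vertex 2.573 3.587 -0.22
endloop
endfacet
facet normal 0.799 0.516 -0.310
outer loop
vertex 2.142 4.018 -0.613
vertex 2.573 3.587 -0.22
vertex 2.418 3.414 -0.907
endloop
endfacet
facet normal 0.284 0.521 -0.805
outer loop
vertex 2.142 4.018 -0.613
vertex 2.418 3.414 -0.907
vertex 1.727 3.596 -1.033
endloop
endfacet
facet normal -0.302 0.805 -0.511
outer loop
vertex 2.142 4.018 -0.613
vertex 1.727 3.596 -1.033
vertex 1.455 3.881 -0.423
endloop
endfacet
facet normal 0.538 0.290 0.792
outer loop
vertex 2.573 3.587 -0.22
vertex 1.978 3.875 0.079
vertex 2.153 3.184 0.213
endloop
endfacet
facet normal -0.561 0.578 0.592
outer loop
vertex 1.978 3.875 0.079
vertex 1.455 3.881 -0.423
vertex 1.462 3.366 0.087
endloop
endfacet
facet normal -0.809 0.303 -0.503
outer loop
vertex 1.455 3.881 -0.423
vertex 1.727 3.596 -1.033
vertex 1.307 3.193 -0.6
endloop
endfacet
facet normal 0.138 -0.155 -0.978
outer loop
vertex 1.727 3.596 -1.033
vertex 2.418 3.414 -0.907
vertex 1.902 2.905 -0.899
endloop
endfacet
facet normal 0.970 -0.163 -0.178
outer loop
vertex 2.418 3.414 -0.907
vertex 2.573 3.587 -0.22
vertex 2.425 2.899 -0.397
endloop
endfacet
facet normal -0.284 -0.521 0.805
outer loop
vertex 1.738 2.762 -0.207
vertex 2.153 3.184 0.213
vertex 1.462 3.366 0.087
endloop
endfacet
facet normal -0.799 -0.516 0.310
outer loop
vertex 1.738 2.762 -0.207
vertex 1.462 3.366 0.087
vertex 1.307 3.193 -0.6
endloop
endfacet
facet normal -0.531 -0.796 -0.290
outer loop
vertex 1.738 2.762 -0.207
vertex 1.307 3.193 -0.6
vertex 1.902 2.905 -0.899
endloop
endfacet
facet normal 0.148 -0.975 -0.166
outer loop
vertex 1.738 2.762 -0.207
vertex 1.902 2.905 -0.899
vertex 2.425 2.899 -0.397
endloop
endfacet
facet normal 0.302 -0.805 0.511
outer loop
vertex 1.738 2.762 -0.207
vertex 2.425 2.899 -0.397
vertex 2.153 3.184 0.213
endloop
endfacet
facet normal -0.138 0.155 0.978
outer loop
vertex 1.462 3.366 0.087
vertex 2.153 3.184 0.213
vertex 1.978 3.875 0.079
endloop
endfacet
facet normal -0.970 0.163 0.178
outer loop
vertex 1.307 3.193 -0.6
vertex 1.462 3.366 0.087
vertex 1.455 3.881 -0.423
endloop
endfacet
facet normal -0.538 -0.290 -0.792
outer loop
vertex 1.902 2.905 -0.899
vertex 1.307 3.193 -0.6
vertex 1.727 3.596 -1.033
endloop
endfacet
facet normal 0.561 -0.578 -0.592
outer loop
vertex 2.425 2.899 -0.397
vertex 1.902 2.905 -0.899
vertex 2.418 3.414 -0.907
endloop
endfacet
facet normal 0.809 -0.303 0.503
outer loop
vertex 2.153 3.184 0.213
vertex 2.425 2.899 -0.397
vertex 2.573 3.587 -0.22
endloop
endfacet
facet normal -0.432 -0.555 -0.711
outer loop
vertex -3.741 1.101 0.742
vertex -4.42 0.845 1.355
vertex -4.533 1.62 0.818
endloop
endfacet
facet normal 0.474 0.783 -0.403
outer loop
vertex -3.741 1.101 0.742
vertex -4.533 1.62 0.818
vertex -3.48 2.055 2.905
endloop
endfacet
facet normal -0.431 -0.556 -0.711
outer loop
vertex -4.533 1.62 0.818
vertex -4.42 0.845 1.355
vertex -5.213 1.363 1.431
endloop
endfacet
facet normal -0.362 0.932 -0.011
outer loop
vertex -4.533 1.62 0.818
vertex -5.213 1.363 1.431
vertex -3.48 2.055 2.905
endloop
endfacet
facet normal -0.431 -0.556 -0.711
outer loop
vertex -5.213 1.363 1.431
vertex -4.42 0.845 1.355
vertex -5.1 0.588 1.968
endloop
endfacet
facet normal -0.684 0.345 0.642
outer loop
vertex -5.213 1.363 1.431
vertex -5.1 0.588 1.968
vertex -3.48 2.055 2.905
endloop
endfacet
facet normal -0.431 -0.555 -0.711
outer loop
vertex -5.1 0.588 1.968
vertex -4.42 0.845 1.355
vertex -4.307 0.069 1.892
endloop
endfacet
facet normal -0.169 -0.391 0.905
outer loop
vertex -5.1 0.588 1.968
vertex -4.307 0.069 1.892
vertex -3.48 2.055 2.905
endloop
endfacet
facet normal -0.431 -0.555 -0.711
outer loop
vertex -4.307 0.069 1.892
vertex -4.42 0.845 1.355
vertex -3.628 0.326 1.28
endloop
endfacet
facet normal 0.667 -0.540 0.513
outer loop
vertex -4.307 0.069 1.892
vertex -3.628 0.326 1.28
vertex -3.48 2.055 2.905
endloop
endfacet
facet normal -0.432 -0.556 -0.710
outer loop
vertex -3.628 0.326 1.28
vertex -4.42 0.845 1.355
vertex -3.741 1.101 0.742
endloop
endfacet
facet normal 0.989 0.047 -0.140
outer loop
vertex -3.628 0.326 1.28
vertex -3.741 1.101 0.742
vertex -3.48 2.055 2.905
endloop
endfacet

endsolid
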